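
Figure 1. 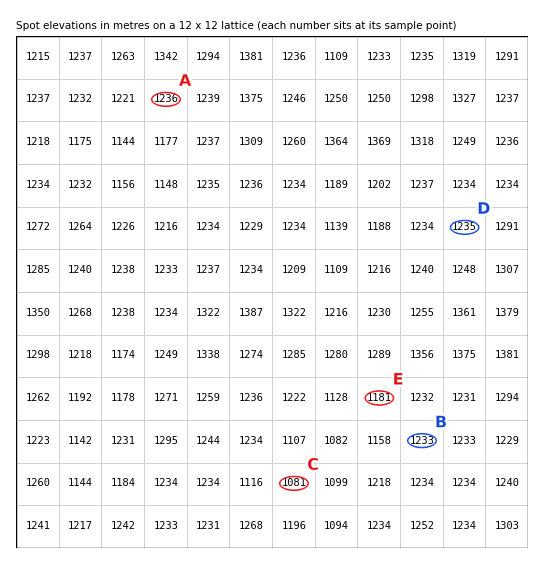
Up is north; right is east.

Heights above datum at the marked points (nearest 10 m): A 1240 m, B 1230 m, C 1080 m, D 1240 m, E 1180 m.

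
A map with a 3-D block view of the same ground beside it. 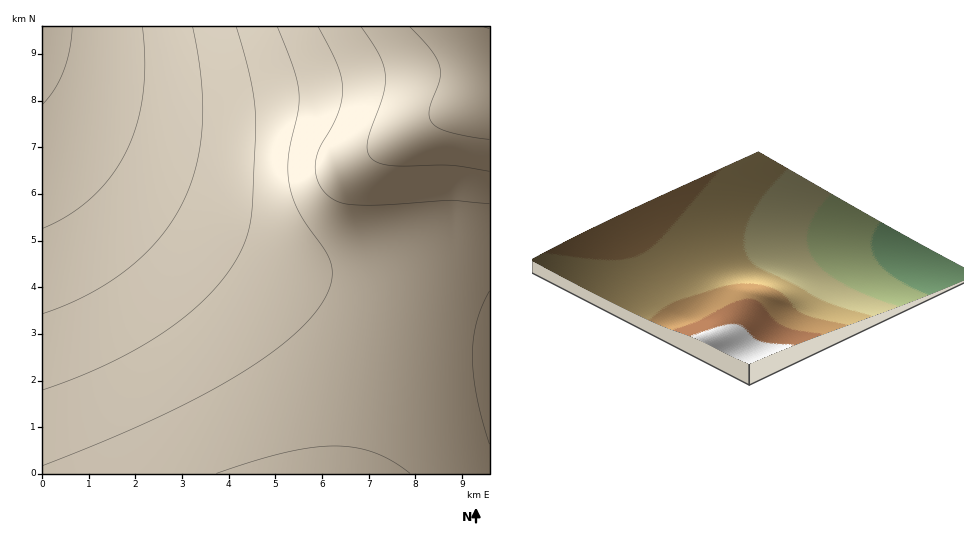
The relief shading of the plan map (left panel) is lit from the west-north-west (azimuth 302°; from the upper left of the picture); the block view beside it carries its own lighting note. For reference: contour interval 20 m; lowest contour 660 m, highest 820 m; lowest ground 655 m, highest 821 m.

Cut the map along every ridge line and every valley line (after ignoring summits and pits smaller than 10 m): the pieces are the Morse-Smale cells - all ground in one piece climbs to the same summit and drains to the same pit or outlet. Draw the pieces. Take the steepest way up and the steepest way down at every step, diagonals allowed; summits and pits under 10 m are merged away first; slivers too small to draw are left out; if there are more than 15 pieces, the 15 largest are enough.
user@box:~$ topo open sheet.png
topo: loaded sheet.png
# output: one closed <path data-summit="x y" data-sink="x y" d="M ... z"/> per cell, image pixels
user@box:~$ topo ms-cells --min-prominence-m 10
<path data-summit="324 473" data-sink="43 27" d="M43 112l0 362 447-1-1-146-189-51-53-21-53-28-77-49-42-33z"/><path data-summit="489 27" data-sink="43 27" d="M489 26l-446 0-1 86 33 33 42 33 77 49 53 28 53 21 189 51z"/>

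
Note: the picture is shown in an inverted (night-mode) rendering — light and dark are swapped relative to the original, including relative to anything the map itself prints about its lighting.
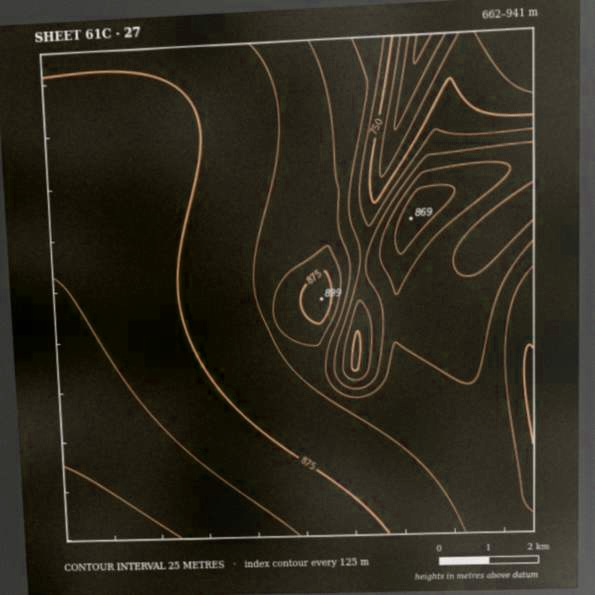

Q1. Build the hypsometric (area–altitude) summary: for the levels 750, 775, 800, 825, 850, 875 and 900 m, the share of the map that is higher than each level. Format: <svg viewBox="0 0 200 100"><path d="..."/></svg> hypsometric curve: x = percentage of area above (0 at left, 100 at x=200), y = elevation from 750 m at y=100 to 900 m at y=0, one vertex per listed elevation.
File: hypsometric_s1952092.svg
<svg viewBox="0 0 200 100"><path d="M189 100l-5-17-9-16-20-17-36-17-47-16-48-17"/></svg>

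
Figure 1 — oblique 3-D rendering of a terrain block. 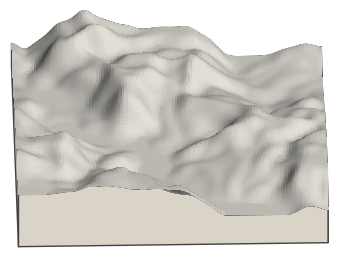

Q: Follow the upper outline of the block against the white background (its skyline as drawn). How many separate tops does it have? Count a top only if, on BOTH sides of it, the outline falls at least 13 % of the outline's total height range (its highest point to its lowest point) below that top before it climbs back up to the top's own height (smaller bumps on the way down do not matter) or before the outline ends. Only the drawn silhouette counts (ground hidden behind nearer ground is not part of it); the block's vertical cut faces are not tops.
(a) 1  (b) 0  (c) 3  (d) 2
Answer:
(a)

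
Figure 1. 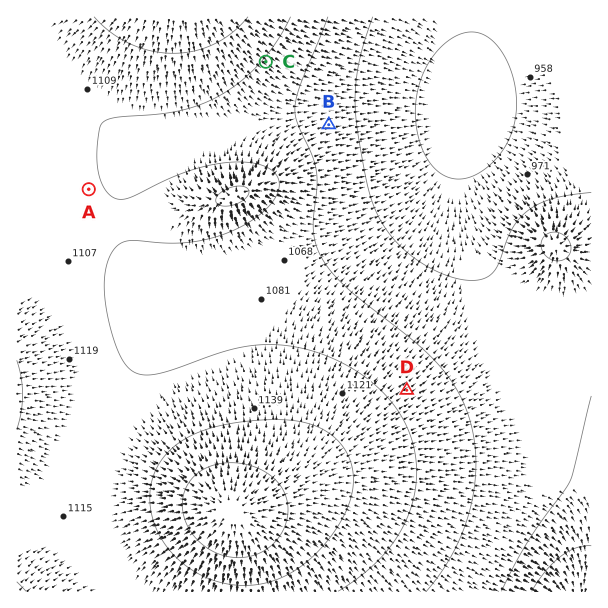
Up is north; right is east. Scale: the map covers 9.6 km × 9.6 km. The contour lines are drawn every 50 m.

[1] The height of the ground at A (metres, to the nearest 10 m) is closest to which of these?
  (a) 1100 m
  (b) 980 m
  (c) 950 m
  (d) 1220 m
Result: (a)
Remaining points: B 1030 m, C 1100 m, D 1080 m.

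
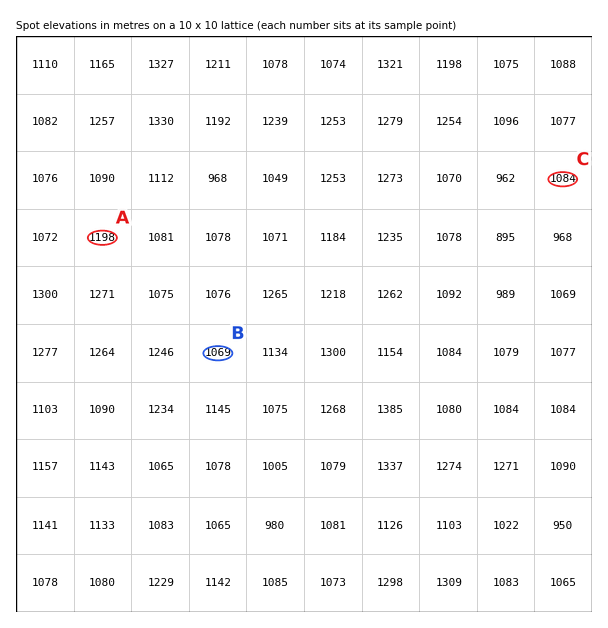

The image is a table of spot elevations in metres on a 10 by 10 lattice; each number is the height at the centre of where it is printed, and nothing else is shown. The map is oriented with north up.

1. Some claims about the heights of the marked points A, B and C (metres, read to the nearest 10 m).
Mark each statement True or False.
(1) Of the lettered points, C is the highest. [False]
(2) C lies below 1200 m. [True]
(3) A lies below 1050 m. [False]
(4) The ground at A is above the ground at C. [True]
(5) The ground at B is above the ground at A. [False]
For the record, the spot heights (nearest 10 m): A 1200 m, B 1070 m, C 1080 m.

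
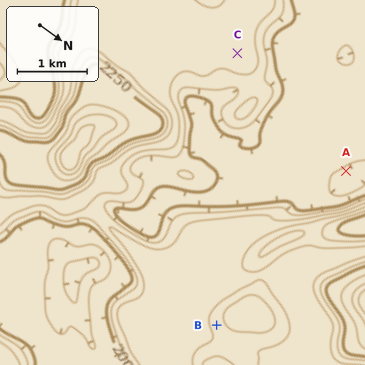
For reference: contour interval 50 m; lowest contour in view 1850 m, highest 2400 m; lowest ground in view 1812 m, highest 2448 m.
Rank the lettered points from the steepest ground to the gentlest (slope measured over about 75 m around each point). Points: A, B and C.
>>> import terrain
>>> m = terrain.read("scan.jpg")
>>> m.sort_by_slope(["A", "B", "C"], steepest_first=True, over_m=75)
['B', 'A', 'C']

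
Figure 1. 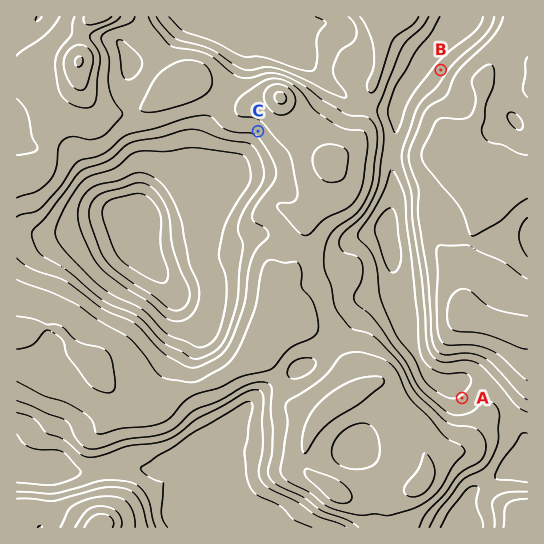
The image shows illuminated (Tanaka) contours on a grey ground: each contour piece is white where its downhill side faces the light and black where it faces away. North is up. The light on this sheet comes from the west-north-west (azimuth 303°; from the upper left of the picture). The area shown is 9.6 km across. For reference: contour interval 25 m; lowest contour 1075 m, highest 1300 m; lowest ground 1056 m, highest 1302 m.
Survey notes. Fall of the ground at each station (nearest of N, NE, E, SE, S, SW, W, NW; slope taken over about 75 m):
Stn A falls NW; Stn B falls NW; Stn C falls SW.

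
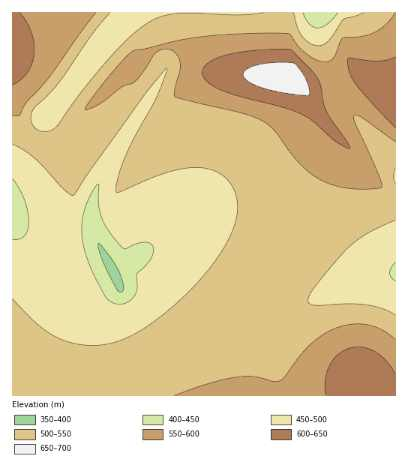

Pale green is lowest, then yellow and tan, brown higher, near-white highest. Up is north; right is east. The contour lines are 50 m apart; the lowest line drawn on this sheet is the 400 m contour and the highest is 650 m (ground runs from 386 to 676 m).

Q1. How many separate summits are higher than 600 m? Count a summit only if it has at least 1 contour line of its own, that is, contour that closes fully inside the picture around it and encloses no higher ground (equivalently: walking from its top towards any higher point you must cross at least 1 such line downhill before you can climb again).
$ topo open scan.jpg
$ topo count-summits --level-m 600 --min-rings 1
1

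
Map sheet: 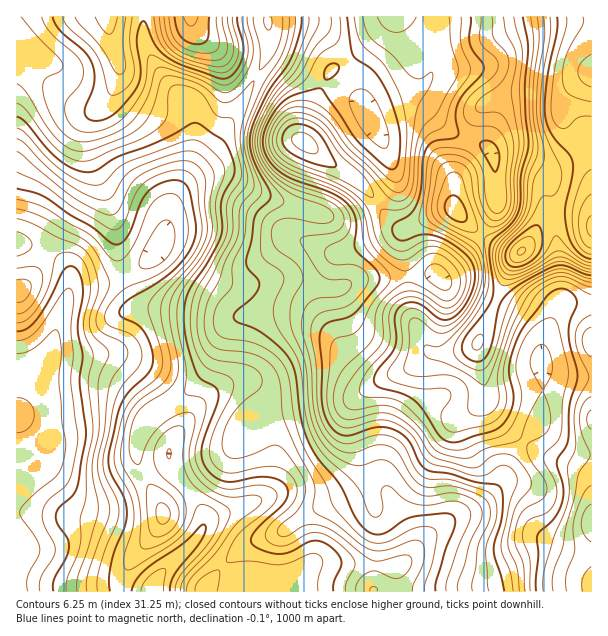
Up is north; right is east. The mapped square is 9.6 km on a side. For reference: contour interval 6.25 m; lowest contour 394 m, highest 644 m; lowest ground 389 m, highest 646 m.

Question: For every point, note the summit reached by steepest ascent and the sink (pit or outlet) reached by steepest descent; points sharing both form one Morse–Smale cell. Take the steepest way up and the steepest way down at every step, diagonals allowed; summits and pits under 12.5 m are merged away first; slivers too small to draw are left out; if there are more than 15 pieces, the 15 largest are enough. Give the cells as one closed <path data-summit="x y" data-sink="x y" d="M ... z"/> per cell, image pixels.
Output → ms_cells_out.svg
<path data-summit="591 72" data-sink="17 552" d="M591 16l-323 1 0 31 7 8 37 23 39 17 13 11 26 49 6 20-2 10-20 20-24 11-15 1-65-19-48-24-16 1-15 6-13 12-10 22-5 24-6 12-7 7-25 17-20 6-28 2-7 6-20 60-10 19-4 5-20 1 1 217 103 0 7-25 33-42 3-7 0-9 5-6 50-40 16-16 15-21 30-11 66-12 17-11-10 13-2 20 14 40 0 21-22 13-33 13-30 22-31 10-26 23-16 18-1 6 192 0-1-22 36-37 24-16 20-8 16-13 10-13 15-32 23-30 2-19 0-60-4-12-16-15-55-24-17-4-11-8 36-35 21-33 0-36-4-20 26 0 27 10 9 0 27-16 11-4z"/><path data-summit="108 17" data-sink="17 552" d="M143 16l-127 1 0 226 17 3 21 8 14 16 1 22 8-8 28-2 20-6 18-11 14-13 7-16 8-35 10-19 10-24 2-15-1-35-3-6-24-21-15-22-7-21z"/><path data-summit="591 522" data-sink="17 552" d="M572 302l-11 2-2 2-17 38 0 57-4 22-21 27-15 32-10 13-16 13-20 8-24 16-36 37 2 23 194-1 0-286z"/><path data-summit="591 72" data-sink="153 591" d="M359 396l-14 7-66 12-30 11-15 21-16 16-50 40-5 6 0 9-3 7-33 42-6 24 83 1 2-7 16-18 26-23 31-10 30-22 51-22 6-7 0-9-16-49 2-20z"/><path data-summit="305 143" data-sink="17 552" d="M269 49l-22 46-24 39-27 31-18 27 19-12 15-5 10 0 48 24 65 19 9 0 15-4 19-10 14-15 4-13-10-27-22-42-13-11-39-17-37-23z"/><path data-summit="521 251" data-sink="17 552" d="M509 157l-16 1 5 46-8 18-15 21-36 35 11 8 17 4 55 24 16 15 5 14 10-26 7-14-1-46-9-57 0-18-3-8-10-8-13-6z"/><path data-summit="191 17" data-sink="17 552" d="M267 16l-123 1 0 21 7 21 15 22 24 21 4 12-1 38-11 34 14-21 21-22 41-68 7-15 5-16z"/><path data-summit="591 227" data-sink="17 552" d="M591 145l-10 3-27 16-9 0-27-10-21 0-4 2 16 1 19 5 14 7 6 8 11 80 2 47 31-1z"/><path data-summit="20 291" data-sink="17 552" d="M23 244l-7 1 0 129 20 0 14-24 18-56 2-19-3-8-13-13-12-6z"/>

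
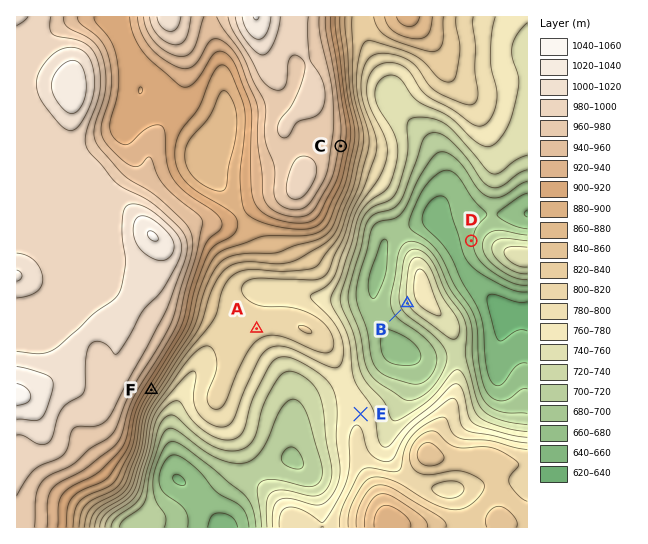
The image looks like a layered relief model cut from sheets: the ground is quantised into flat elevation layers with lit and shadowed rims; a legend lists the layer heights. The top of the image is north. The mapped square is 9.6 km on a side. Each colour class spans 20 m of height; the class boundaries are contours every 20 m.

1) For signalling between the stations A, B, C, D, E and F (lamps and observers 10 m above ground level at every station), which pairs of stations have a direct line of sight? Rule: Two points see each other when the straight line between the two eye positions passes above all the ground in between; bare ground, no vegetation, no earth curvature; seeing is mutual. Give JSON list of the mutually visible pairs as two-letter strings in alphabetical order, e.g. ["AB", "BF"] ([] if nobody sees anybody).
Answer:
["AE", "AF", "BC", "BE", "CD", "CE", "EF"]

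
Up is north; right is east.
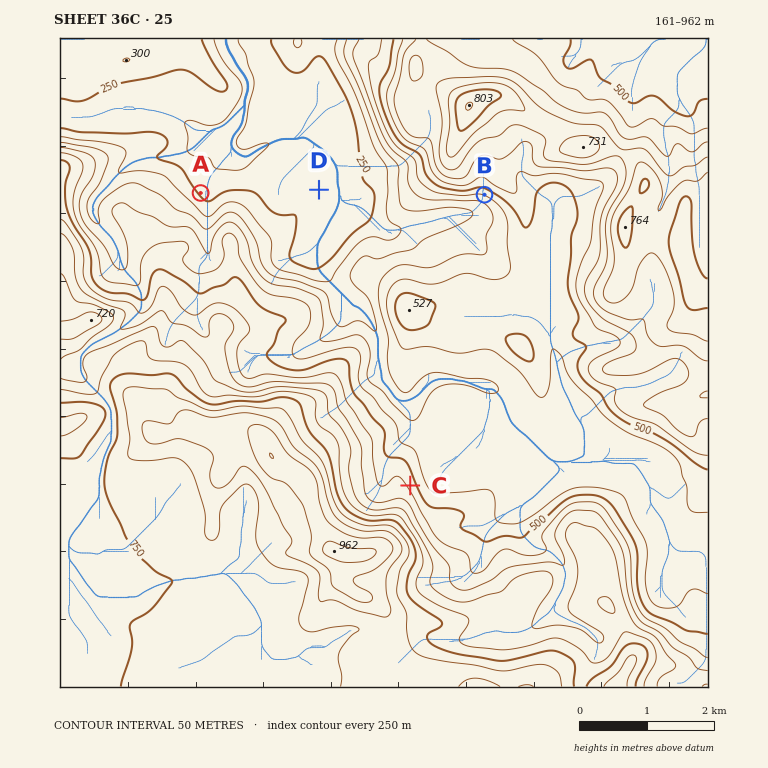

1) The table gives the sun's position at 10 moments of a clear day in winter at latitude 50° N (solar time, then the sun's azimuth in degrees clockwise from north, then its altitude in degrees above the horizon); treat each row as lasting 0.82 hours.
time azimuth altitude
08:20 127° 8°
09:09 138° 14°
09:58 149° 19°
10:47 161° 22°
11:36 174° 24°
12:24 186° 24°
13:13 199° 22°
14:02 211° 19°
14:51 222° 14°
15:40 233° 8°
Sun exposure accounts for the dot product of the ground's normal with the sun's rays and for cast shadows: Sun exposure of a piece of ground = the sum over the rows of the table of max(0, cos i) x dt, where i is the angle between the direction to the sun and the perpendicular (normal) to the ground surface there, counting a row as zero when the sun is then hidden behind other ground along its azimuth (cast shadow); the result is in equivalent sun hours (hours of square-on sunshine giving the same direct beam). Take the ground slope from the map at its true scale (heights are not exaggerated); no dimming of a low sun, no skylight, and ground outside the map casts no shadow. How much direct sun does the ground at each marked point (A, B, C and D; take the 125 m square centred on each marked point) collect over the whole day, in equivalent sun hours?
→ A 1.1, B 4.9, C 1.4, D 2.1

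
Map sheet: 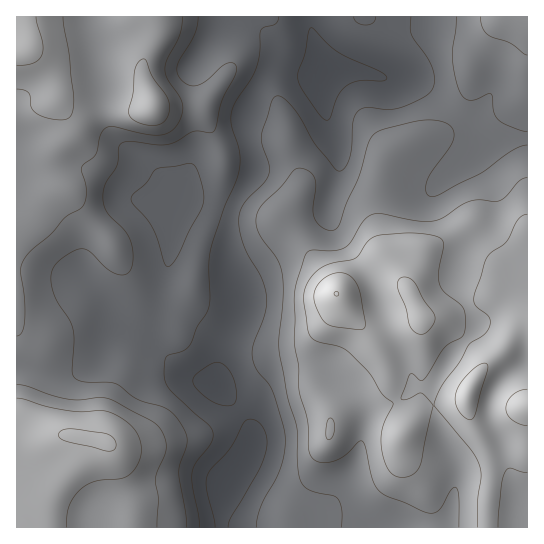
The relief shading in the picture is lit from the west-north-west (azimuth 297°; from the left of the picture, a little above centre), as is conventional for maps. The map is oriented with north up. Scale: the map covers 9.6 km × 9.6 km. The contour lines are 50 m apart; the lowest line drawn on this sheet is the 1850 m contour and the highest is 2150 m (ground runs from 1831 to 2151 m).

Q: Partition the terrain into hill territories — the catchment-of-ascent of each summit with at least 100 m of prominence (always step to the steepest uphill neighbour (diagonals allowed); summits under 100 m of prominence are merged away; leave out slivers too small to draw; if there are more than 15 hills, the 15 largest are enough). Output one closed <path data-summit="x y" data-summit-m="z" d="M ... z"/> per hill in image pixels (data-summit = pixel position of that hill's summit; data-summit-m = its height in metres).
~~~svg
<path data-summit="337 294" data-summit-m="2151" d="M527 16l-216 0 0 13 10 34 0 10-2 2-10 0-20-6-12 0-13 12-5 8-12 26 0 19 6 25 0 14-20 34-5 31 0 25 9 32 0 18-13 30-8 34 0 6 31 38 5 12 0 12-7 14-20 27-4 27 1 15 306-1z"/><path data-summit="17 50" data-summit-m="2117" d="M310 16l-294 1 0 352 2 2 11 0 20 5 17 0 11-3 17-9 7-7 14-26 3 0 35 12 34 32 11 5 18 3 4-28 17-42 0-18-9-32 0-25 5-31 20-34 0-14-6-25 0-19 12-26 15-18 15-2 20 6 10 0 2-2 0-10-10-34z"/><path data-summit="106 442" data-summit-m="2104" d="M118 331l-3 0-14 26-7 7-17 9-11 3-17 0-20-5-13-1 0 157 205 1 4-42 20-27 7-14 0-12-5-12-30-37-19-4-11-5-34-32z"/>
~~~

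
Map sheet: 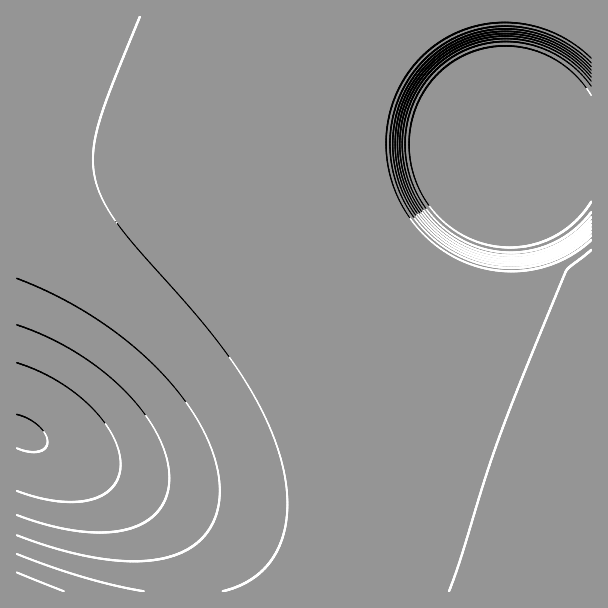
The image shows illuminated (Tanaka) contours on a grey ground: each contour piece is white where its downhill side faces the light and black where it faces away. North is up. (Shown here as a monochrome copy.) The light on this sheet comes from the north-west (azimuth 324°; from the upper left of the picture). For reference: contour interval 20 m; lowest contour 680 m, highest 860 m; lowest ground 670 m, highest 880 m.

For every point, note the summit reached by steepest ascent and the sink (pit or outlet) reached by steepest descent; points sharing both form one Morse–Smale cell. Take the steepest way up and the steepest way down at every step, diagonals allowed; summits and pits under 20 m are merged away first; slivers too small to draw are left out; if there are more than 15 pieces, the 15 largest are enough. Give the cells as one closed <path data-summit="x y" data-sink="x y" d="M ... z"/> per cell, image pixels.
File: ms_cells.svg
<path data-summit="591 591" data-sink="21 434" d="M468 16l-452 1 0 414 73 37 40 26 25 25 10 15 12 29 4 29 412-1 0-261-128-53-30-18-22-20-16-23-10-18-7-24-3-21 2-30 6-24 10-22 14-20 15-15 20-14z"/><path data-summit="591 591" data-sink="425 110" d="M591 16l-121 0-27 12-20 14-25 27-14 30-8 38 2 30 8 31 18 32 21 22 39 25 127 53z"/><path data-summit="17 591" data-sink="21 434" d="M18 432l-2 0 1 160 163-1-4-28-12-29-10-15-25-25-40-26z"/>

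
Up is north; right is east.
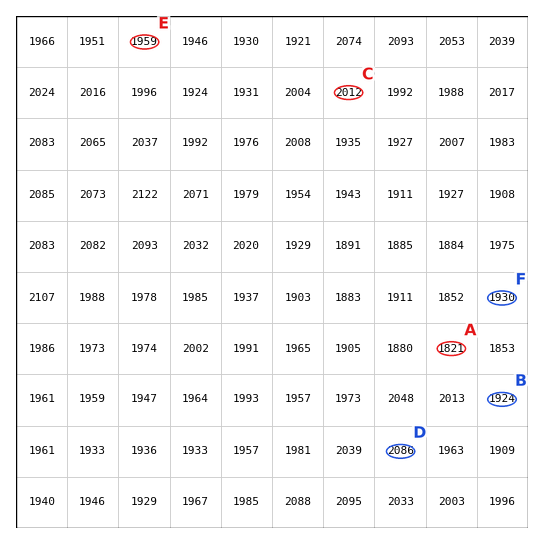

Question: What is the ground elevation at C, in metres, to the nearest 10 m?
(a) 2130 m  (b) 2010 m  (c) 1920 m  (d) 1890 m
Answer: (b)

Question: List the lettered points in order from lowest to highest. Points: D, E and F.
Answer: F E D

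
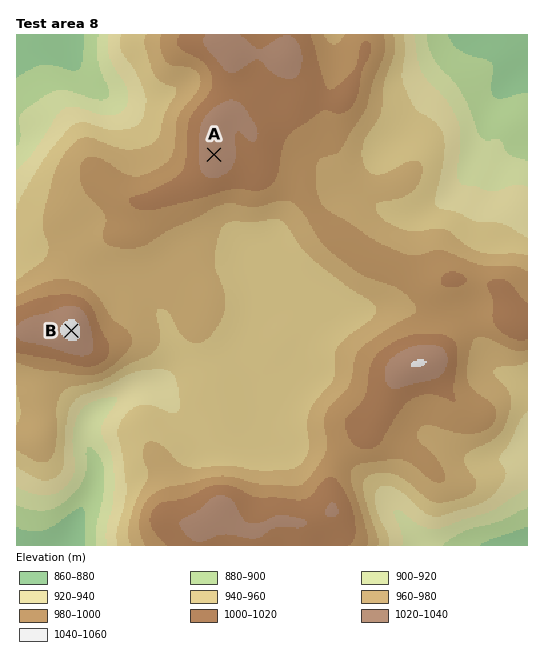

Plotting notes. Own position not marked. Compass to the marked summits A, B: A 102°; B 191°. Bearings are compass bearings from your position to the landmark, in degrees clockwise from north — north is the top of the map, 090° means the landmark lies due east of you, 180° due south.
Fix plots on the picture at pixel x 110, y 133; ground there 945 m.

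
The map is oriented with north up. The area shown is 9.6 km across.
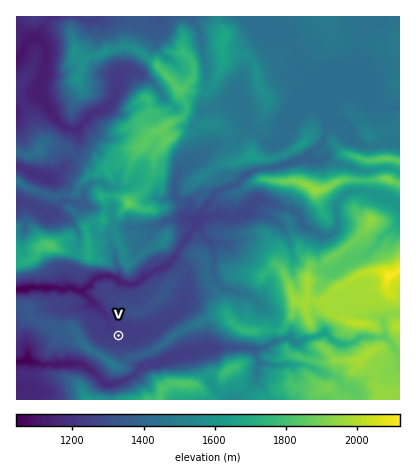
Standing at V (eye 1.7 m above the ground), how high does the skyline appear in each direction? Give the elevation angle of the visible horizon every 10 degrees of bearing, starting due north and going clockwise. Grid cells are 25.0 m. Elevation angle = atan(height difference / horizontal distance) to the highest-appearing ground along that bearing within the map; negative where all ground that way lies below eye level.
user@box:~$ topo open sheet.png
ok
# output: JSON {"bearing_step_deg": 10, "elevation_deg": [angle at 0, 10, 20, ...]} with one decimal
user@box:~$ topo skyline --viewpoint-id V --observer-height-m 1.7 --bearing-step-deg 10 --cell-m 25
{"bearing_step_deg": 10, "elevation_deg": [8.2, 9.4, 6.0, 6.9, 6.7, 6.6, 5.2, 8.2, 9.6, 8.0, 8.8, 10.9, 12.9, 17.9, 19.2, 16.6, 16.5, 15.1, 16.0, 18.1, 18.7, 18.3, 17.4, 15.7, 14.7, 14.2, 11.8, 9.8, 8.2, 3.5, 1.6, 9.5, 11.1, 9.5, 12.3, 10.0]}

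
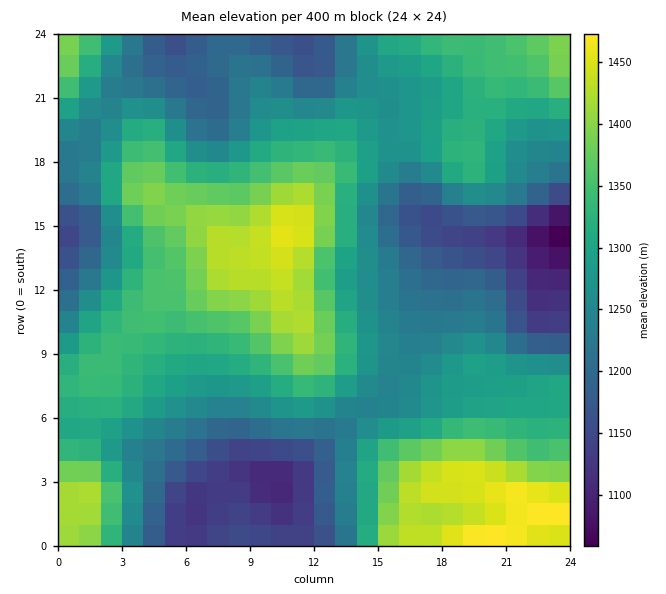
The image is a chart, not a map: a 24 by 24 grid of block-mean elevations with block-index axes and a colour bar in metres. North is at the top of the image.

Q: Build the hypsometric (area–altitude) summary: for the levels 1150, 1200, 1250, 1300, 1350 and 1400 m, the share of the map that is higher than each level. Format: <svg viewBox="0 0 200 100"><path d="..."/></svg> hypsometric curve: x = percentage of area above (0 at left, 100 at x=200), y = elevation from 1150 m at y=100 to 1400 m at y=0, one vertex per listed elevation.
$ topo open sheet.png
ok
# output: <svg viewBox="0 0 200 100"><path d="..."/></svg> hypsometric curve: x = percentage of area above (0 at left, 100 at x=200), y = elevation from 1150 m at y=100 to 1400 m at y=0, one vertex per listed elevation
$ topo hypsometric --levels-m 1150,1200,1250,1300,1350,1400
<svg viewBox="0 0 200 100"><path d="M183 100l-22-20-33-20-39-20-41-20-23-20"/></svg>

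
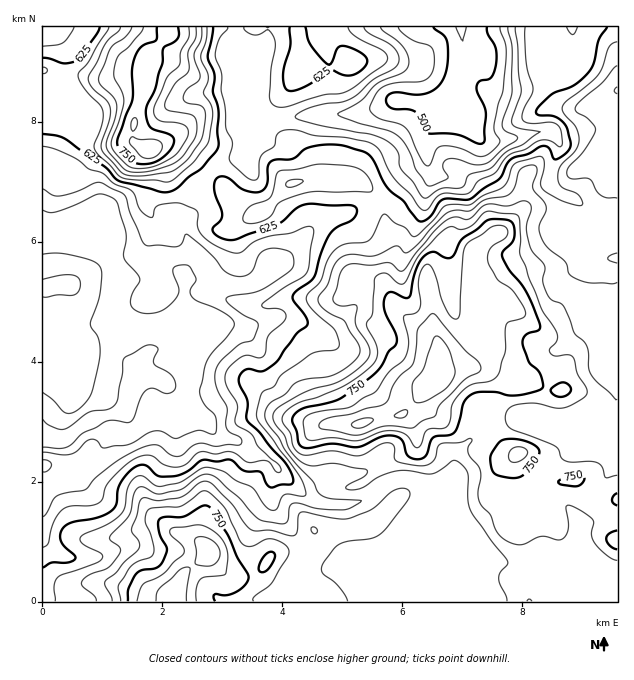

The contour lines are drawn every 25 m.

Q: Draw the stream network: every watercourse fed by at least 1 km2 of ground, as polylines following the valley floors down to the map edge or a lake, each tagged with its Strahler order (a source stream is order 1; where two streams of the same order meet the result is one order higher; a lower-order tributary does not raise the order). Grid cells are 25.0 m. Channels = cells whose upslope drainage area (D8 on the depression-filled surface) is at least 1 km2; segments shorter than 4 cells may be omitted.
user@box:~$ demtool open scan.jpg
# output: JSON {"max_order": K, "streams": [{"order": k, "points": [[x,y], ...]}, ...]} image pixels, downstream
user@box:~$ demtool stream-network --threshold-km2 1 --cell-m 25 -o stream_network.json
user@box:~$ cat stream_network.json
{"max_order": 3, "streams": [{"order": 1, "points": [[311, 577], [313, 577], [319, 573], [322, 573], [328, 570], [355, 570], [371, 582], [377, 579], [383, 579], [385, 577], [389, 577], [391, 576], [397, 574], [406, 565], [406, 529], [422, 513]]}, {"order": 1, "points": [[113, 552], [110, 552], [106, 555], [101, 555], [100, 556], [64, 556], [58, 552], [56, 552], [43, 538], [43, 495]]}, {"order": 1, "points": [[422, 534], [422, 513]]}, {"order": 2, "points": [[422, 513], [422, 492]]}, {"order": 1, "points": [[568, 508], [575, 516], [577, 522], [578, 523], [578, 546], [580, 549], [577, 552], [574, 564], [569, 568], [563, 568], [562, 567], [523, 567], [521, 565], [511, 565], [509, 564], [503, 564], [502, 562], [497, 562], [496, 561], [491, 561], [488, 559], [488, 558], [422, 492]]}, {"order": 2, "points": [[422, 492], [422, 489], [419, 483], [416, 480]]}, {"order": 2, "points": [[296, 486], [274, 465]]}, {"order": 1, "points": [[271, 483], [277, 474], [277, 471], [274, 465]]}, {"order": 2, "points": [[416, 480], [413, 478], [397, 478], [395, 480], [392, 480], [386, 484], [385, 484], [374, 495], [373, 495], [370, 498], [364, 501], [359, 501], [358, 502], [353, 502], [352, 504], [343, 504], [341, 505], [337, 505], [335, 504], [322, 504], [320, 502], [317, 502], [307, 496], [296, 486]]}, {"order": 1, "points": [[338, 477], [335, 477], [325, 483], [316, 484], [314, 486], [296, 486]]}, {"order": 1, "points": [[76, 469], [86, 459], [92, 456], [104, 444], [104, 433], [94, 423], [83, 423]]}, {"order": 2, "points": [[274, 465], [266, 457], [263, 456], [254, 456], [251, 454], [238, 441], [235, 441], [233, 439], [227, 439], [226, 438], [221, 438], [211, 427], [209, 423], [203, 417], [202, 417], [196, 411], [194, 411], [166, 382], [164, 382]]}, {"order": 1, "points": [[470, 439], [455, 454], [455, 475], [449, 483], [430, 483], [428, 481], [416, 480]]}, {"order": 1, "points": [[548, 427], [551, 429], [590, 429], [616, 402]]}, {"order": 3, "points": [[83, 423], [68, 438], [65, 439], [43, 439], [43, 438]]}, {"order": 1, "points": [[173, 409], [173, 405], [172, 403], [172, 394], [169, 388], [164, 384], [164, 382]]}, {"order": 1, "points": [[616, 408], [616, 402]]}, {"order": 2, "points": [[616, 402], [616, 375], [611, 369], [611, 355], [616, 351], [616, 327]]}, {"order": 3, "points": [[133, 393], [113, 412], [112, 412], [109, 415], [104, 415], [103, 417], [98, 417], [97, 418], [88, 418], [83, 423]]}, {"order": 3, "points": [[140, 385], [133, 393]]}, {"order": 2, "points": [[164, 382], [161, 382], [160, 381], [145, 381], [140, 385]]}, {"order": 1, "points": [[557, 349], [559, 349], [581, 327], [598, 327], [604, 333], [607, 334], [608, 334], [616, 327]]}, {"order": 1, "points": [[331, 339], [319, 331]]}, {"order": 3, "points": [[182, 336], [178, 342], [178, 345], [172, 345], [167, 348], [158, 348], [157, 349], [154, 349], [151, 351], [140, 361], [140, 385]]}, {"order": 2, "points": [[319, 331], [313, 328], [310, 325], [301, 321], [298, 321], [296, 319], [271, 319], [269, 321], [260, 322], [254, 325], [194, 325], [193, 327]]}, {"order": 1, "points": [[329, 331], [319, 331]]}, {"order": 2, "points": [[193, 327], [191, 327], [182, 336]]}, {"order": 1, "points": [[238, 327], [193, 327]]}, {"order": 2, "points": [[616, 327], [616, 280], [610, 273], [595, 273], [593, 271], [590, 271], [584, 265], [583, 262], [583, 256], [581, 255], [581, 244], [586, 238], [586, 235]]}, {"order": 1, "points": [[112, 313], [118, 325], [118, 331], [119, 333], [119, 343], [121, 345], [121, 348], [124, 354], [133, 363], [133, 393]]}, {"order": 2, "points": [[185, 288], [184, 291], [184, 333], [182, 336]]}, {"order": 1, "points": [[448, 277], [448, 244], [449, 243], [451, 237], [461, 226], [463, 223], [463, 189], [452, 178], [448, 178], [446, 177], [437, 177], [430, 169]]}, {"order": 1, "points": [[557, 238], [563, 241], [578, 241], [586, 235]]}, {"order": 2, "points": [[586, 235], [596, 225], [593, 214], [578, 201], [569, 196], [562, 195], [550, 184], [551, 181], [551, 168], [553, 166], [554, 159], [559, 151], [559, 142], [557, 139], [550, 132], [536, 132], [535, 133], [530, 133], [524, 136], [520, 136], [518, 138], [511, 138], [509, 139], [482, 139], [475, 132], [472, 120], [469, 114], [463, 108], [458, 99]]}, {"order": 2, "points": [[55, 229], [49, 235], [43, 235], [43, 237]]}, {"order": 1, "points": [[89, 228], [88, 229], [55, 229]]}, {"order": 1, "points": [[184, 228], [185, 234], [188, 238], [188, 241], [191, 246], [191, 250], [193, 252], [193, 261], [185, 268], [185, 288]]}, {"order": 1, "points": [[65, 219], [55, 229]]}, {"order": 1, "points": [[421, 219], [422, 216], [422, 210], [424, 208], [424, 196], [425, 195], [425, 190], [431, 180], [431, 172], [430, 169]]}, {"order": 1, "points": [[337, 216], [329, 217], [320, 222], [257, 283], [248, 285], [247, 286], [227, 286], [226, 285], [218, 285], [217, 283], [211, 283], [209, 282], [191, 280], [185, 288]]}, {"order": 2, "points": [[430, 169], [428, 166], [428, 160], [427, 159], [427, 153], [425, 151], [425, 136], [431, 130], [431, 129], [458, 102], [458, 99]]}, {"order": 1, "points": [[247, 154], [247, 150], [248, 148], [251, 136], [253, 136], [271, 118]]}, {"order": 1, "points": [[259, 118], [268, 118]]}, {"order": 2, "points": [[271, 118], [293, 118], [295, 117], [305, 117], [307, 115], [323, 115], [325, 114], [355, 114], [356, 112], [362, 112], [364, 111], [371, 111], [373, 109], [376, 109], [389, 102], [421, 102], [422, 103], [439, 103], [442, 102], [448, 96], [449, 96], [457, 88]]}, {"order": 1, "points": [[58, 117], [43, 117]]}, {"order": 3, "points": [[458, 99], [458, 96], [457, 94], [457, 88]]}, {"order": 3, "points": [[457, 88], [457, 85], [458, 84], [458, 78], [461, 72], [461, 67], [463, 66], [463, 60], [464, 57]]}, {"order": 1, "points": [[253, 75], [253, 102], [254, 105], [268, 118]]}, {"order": 3, "points": [[464, 57], [463, 54], [463, 34], [461, 33], [461, 27]]}, {"order": 1, "points": [[574, 48], [574, 31], [572, 30], [572, 27]]}, {"order": 1, "points": [[56, 28], [53, 28], [52, 27], [43, 27]]}, {"order": 1, "points": [[431, 27], [461, 27]]}]}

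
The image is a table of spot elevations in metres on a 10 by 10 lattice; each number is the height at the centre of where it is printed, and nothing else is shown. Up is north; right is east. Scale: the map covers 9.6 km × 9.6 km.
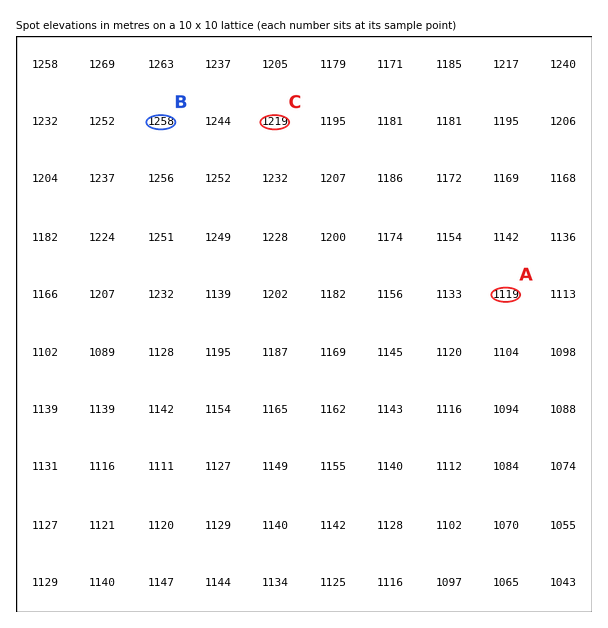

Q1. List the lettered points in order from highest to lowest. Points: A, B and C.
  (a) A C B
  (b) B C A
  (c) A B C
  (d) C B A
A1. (b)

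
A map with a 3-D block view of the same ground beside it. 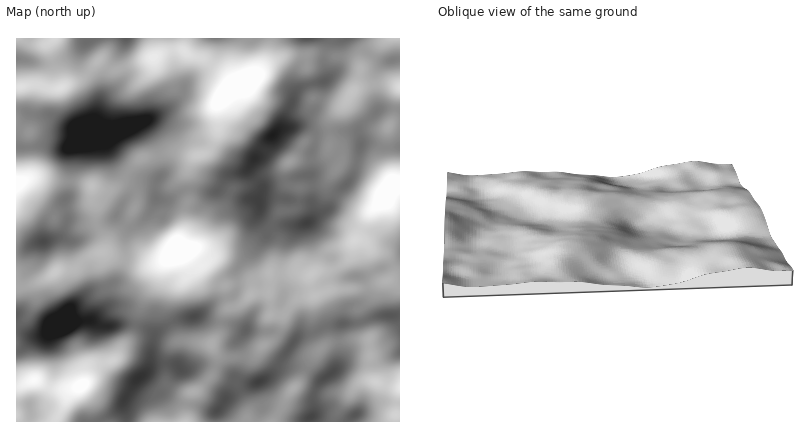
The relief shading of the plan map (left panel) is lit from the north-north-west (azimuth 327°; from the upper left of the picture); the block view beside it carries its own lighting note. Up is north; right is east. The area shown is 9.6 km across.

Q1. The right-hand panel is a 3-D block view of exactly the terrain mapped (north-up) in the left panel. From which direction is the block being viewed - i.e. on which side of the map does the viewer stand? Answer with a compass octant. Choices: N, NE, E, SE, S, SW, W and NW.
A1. N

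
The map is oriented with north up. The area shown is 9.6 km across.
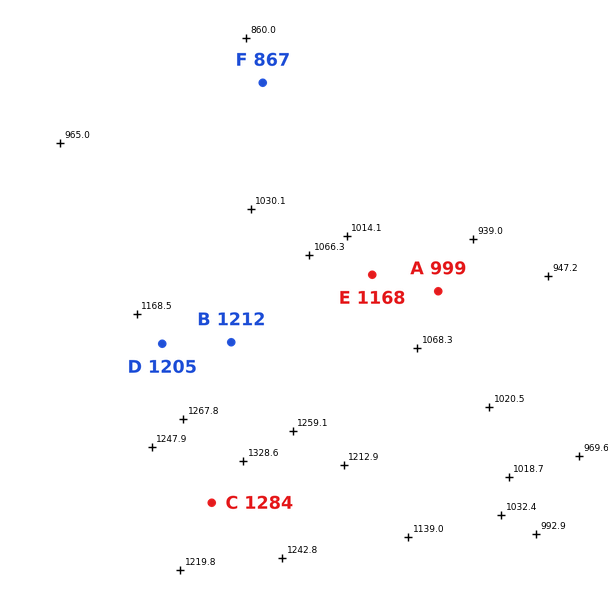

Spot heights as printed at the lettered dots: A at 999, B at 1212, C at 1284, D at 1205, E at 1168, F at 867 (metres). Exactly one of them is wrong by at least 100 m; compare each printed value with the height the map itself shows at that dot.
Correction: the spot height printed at E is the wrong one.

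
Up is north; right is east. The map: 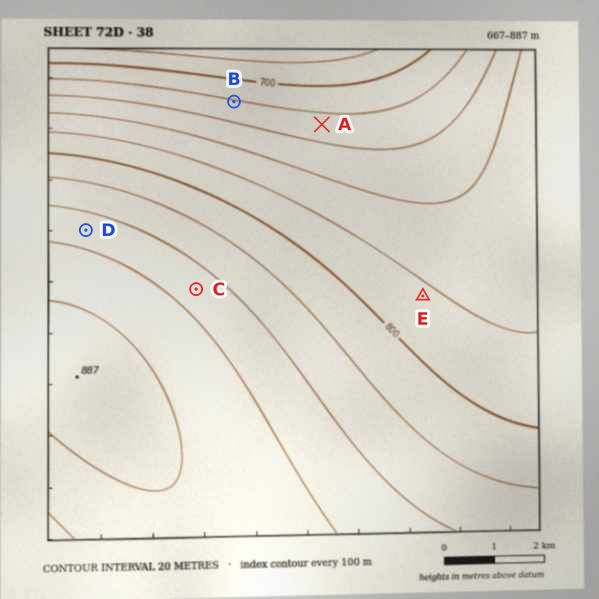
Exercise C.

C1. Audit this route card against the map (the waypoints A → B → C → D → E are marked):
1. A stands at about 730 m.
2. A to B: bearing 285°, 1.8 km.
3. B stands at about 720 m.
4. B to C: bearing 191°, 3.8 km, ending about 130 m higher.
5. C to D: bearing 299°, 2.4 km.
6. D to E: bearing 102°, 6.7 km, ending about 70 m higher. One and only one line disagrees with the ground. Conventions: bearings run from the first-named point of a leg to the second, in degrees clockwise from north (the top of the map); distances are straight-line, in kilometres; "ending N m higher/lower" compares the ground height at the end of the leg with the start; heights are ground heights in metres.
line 6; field sense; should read lower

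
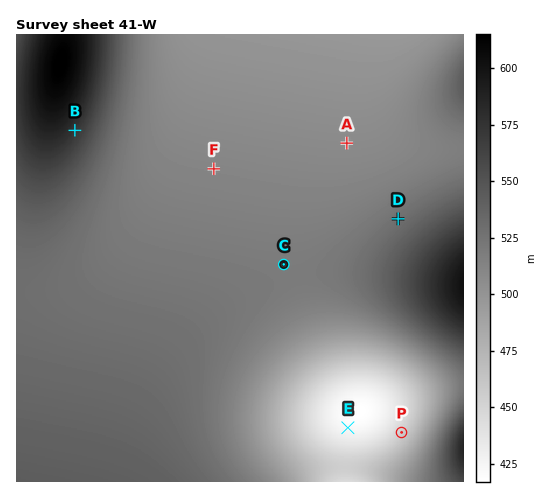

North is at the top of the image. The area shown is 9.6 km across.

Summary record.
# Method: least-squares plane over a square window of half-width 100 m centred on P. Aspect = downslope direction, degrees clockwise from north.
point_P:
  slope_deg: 4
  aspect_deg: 306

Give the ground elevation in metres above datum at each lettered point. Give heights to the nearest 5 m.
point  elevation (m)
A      510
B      575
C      520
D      530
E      425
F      510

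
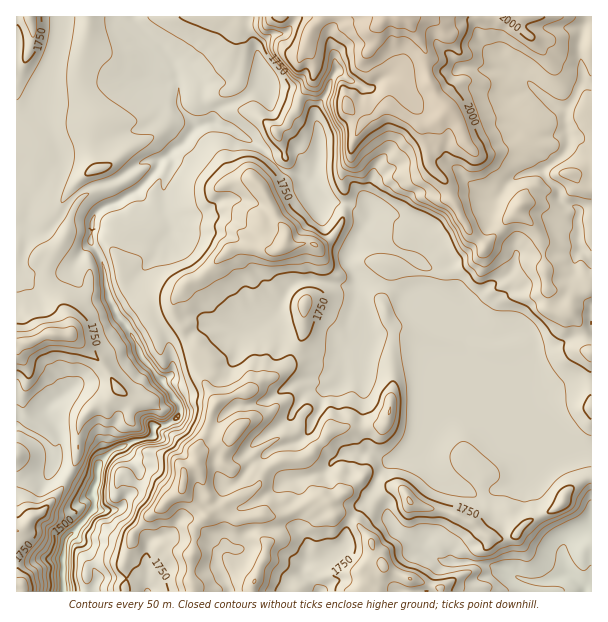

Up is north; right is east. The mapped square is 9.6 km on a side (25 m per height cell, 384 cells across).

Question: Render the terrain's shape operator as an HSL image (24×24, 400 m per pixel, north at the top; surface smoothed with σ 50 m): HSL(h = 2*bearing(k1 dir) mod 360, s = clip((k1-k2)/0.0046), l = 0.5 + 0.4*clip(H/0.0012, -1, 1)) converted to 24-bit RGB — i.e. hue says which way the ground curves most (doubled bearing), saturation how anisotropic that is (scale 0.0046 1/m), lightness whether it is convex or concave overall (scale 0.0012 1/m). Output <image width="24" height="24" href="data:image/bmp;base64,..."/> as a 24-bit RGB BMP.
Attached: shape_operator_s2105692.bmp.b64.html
<image width="24" height="24" href="data:image/bmp;base64,Qk32BgAAAAAAADYAAAAoAAAAGAAAABgAAAABABgAAAAAAMAGAAATCwAAEwsAAAAAAAAAAAAA8OXbHhRe361dKTBr1tSUVE56T2h9ytWYXUKBk86Kq15PWJGLd0+bWIy8vZ2TS1C4mObvbJ7c1pHdaLq+jEOLkoFYaZV8j158zdIpCB1KTM3kfkKw3ryxUmmEVnOS2M+oVGJ9SF9f3K2ZUGqAV3lWOltKvolrkNilRTMocUtAVUAe1Gw+OmVDX7FsX2J5h4Gg47rAqDRjADMosK/Z1p/htjdKMVc7xpJqTGZ3VJhvlbpXjkp9mWqFO4OAqOasWiVAd1U7X1hCXJpipNTDq4TOx36hMUwtTHJKemHH+NPsGKbIHQAzFWAW6rDa04G/Vbhxc3a5YJawh4i/iXS1hYmsyqmDdYVARSRV2PPsjrDicbXPgVNhb418lmim9NfuMXiKcX9RoFs/0peKAxMw5Oe4Km5u4ZSVocRqODVgZapclJpaWWVBZIxRtXaYglXCXKbJxaRbZklLeW5oh4x7cH9xbnZwVqNa1mjSlL++R01n9uDPAS8y33lLbWrSl9vl2qGnake1RI58pkuzoZLNuneqRnpLnIRMU2A3eGxifHaBiI+Ogo6KgnaBfn5/c35yd31njk0/U0x+48KThTqcP6sHADMIHrUT4J2cn2G1y3F8NoZQXJJBwE6Op4a2bFWmts6RUW54d39+hot+fnR3f319gH9/f3p9i2dlZaJyUlx1qH3EwJLPeLhj1ynxAEFIu8JGntNaxsM1vGTNRYOYSKertZuMR0R89OLXNTtifn9/gIB8f35+f39/f35/enJ/rIa1uqJWVXNuQVpHm3NVmMm8g9GMMgEyd8t8Urhk3bLcgUrCUIRAbnJVbnhYT09r296MV0Vyf3+AgICAf39/f35/fXx+fHR9eZBfi8BoVT5PbnBRhs2cfbNvMwAlJ8fIq8aYbZuJWIpXlmputn+mcYKEcnV8aW96qq+EbmN4fn99f359gH18gH99eXZ+i2iArnd30ajkwK/ozuzqXoSRmyWYWtNQXkadgbKAeGBmaXpngHdumGBgapJqbnJ6cnR7mZh0d3KCfoOHfHyDgHyDfISAcFlzmZdaVrpXUWlIe3hGvZR4i7ZsPQc9hLiapr18fnBgdIJsdnxzbXpwsWadjap4aH1/bWR5i7OFfHCAfnl5f3x9f2xsc2FWfEBwnMiqYKWxeXBybpNshmViYwp2ndOZZnCJxZu+pYOWbHppb4FveIdzPI5mxGVgi1lWYmuBl39mdHVtf310c1png5JRd3qmY3qre7J3q3aIf3SFjpB0ZpGFYQ2Yus6maIN+UIRpwG+6ypexeVZRjmNIXHJEi6pTPpuygGyTjZige3eRgniLcD542NieP3Rzdq+Uo6Z5YpaZa4uFp32Sb7hlVRyujJF7hHx3aXJxSF1VvIpopnzBiovCsMPo1uL1eTGLYn5zg3Nwg3uBclx2rztWvu3HSD5vg6BlcJlvgkmDdneEZoZ1x6SJHXFzqIyoiYKJdm1+al90YJJwp3+PiLqAbr1zNRst1pmTU112f3Zxa0lBMxofz/bORjxhx32ya753bWCMV06PeXqCf3eFrnhjs0GnMoQmnoBZbGl7g2Scib9wdm1EtuarX0NgYkZoyadBTi43jUZUWly5icjSgcx+aFJnUpmD0qLCcjFrsq9hgoJ9cn19oW2u04TFPrufNJt/dmuTY4iHgqasxNzltEqMjDdAPD9n5HWIPbmSXaSllV2krNyoaSU8b65bSn1heohDNVLNhYO7gYSEfHeCboJzdoBitIKlsHOwPXVYaYeFdqB1cm0zeBorfbxeN0ho0Wx3xZ6EM1RXaJBQqoBkjsTIpL7QbV6RjoabU4+Jhnlbf4V/enV+goSFjYSEeY6FdI2Pp4ymRnpOdlNCclSUh9bd3Z2qFQ4oe8tX2qezY1Gri8W6oHqels6YZ1Btcmt+jn+CcGSLlJB4eIZzd3d9g4d9fot9gH93fXV1fl+Bl36bfYumZKBxOD1X1Hx3BDhb2fLZWUqZsYiXeWl5frmGpn92cFZqbHR5hXNsiGdZY5WIdZphbHN7kY2BgH53foB2eX96cWl6gHZxh4dxkZ11QyJAqpEv3PPHACgzwqg3VIpdcGaCpcVedlwxmVeafmF2cFRhmrCJTmJ8zYBvRGBtl356f4yDfH6GfnV8dWJpfH9zhoh6mXdgQB+W2d/y0cqfERZF0ryWUHldhIZQx1NTVsdyaUx8ZUpWfLNrkLGRUEmQy+F8OkBmlnNqgpJ3e3F9jGSLiYGWgYyTfIqMXT6J5NlnGnA32YyFT16TfayWv3qwjsqlWH2ssnKLY0qOcouvgNWRjcBMQoGP"/>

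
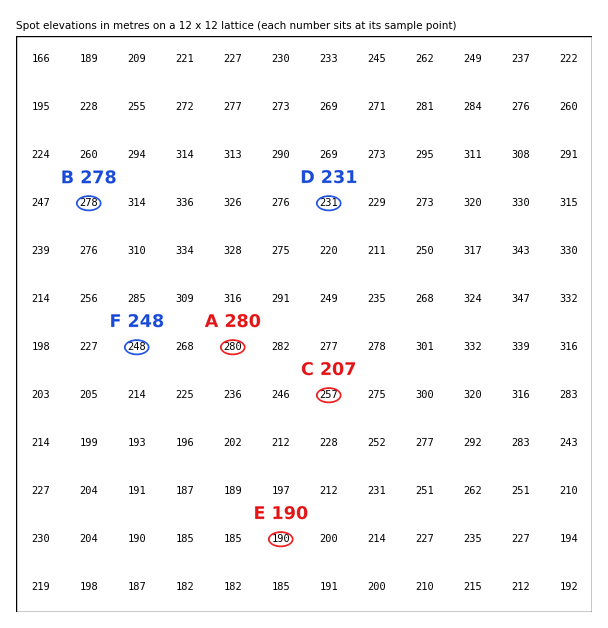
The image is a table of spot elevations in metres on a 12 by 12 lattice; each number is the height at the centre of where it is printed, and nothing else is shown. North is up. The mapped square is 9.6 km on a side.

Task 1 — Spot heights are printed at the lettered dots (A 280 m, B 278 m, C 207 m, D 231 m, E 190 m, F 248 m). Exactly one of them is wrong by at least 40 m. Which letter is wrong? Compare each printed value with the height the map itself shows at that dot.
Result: C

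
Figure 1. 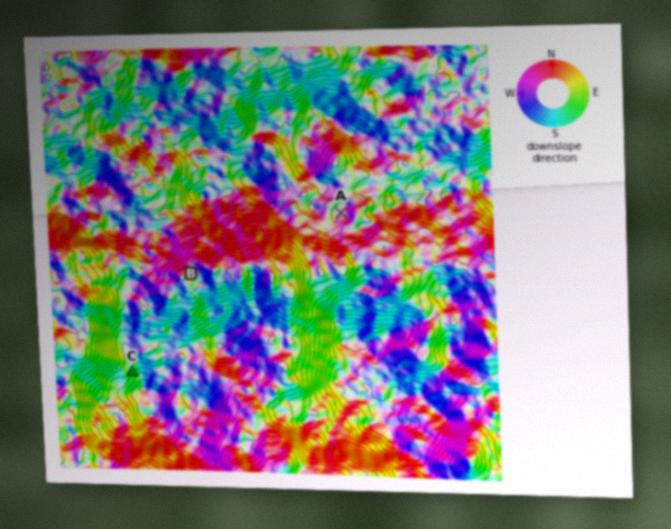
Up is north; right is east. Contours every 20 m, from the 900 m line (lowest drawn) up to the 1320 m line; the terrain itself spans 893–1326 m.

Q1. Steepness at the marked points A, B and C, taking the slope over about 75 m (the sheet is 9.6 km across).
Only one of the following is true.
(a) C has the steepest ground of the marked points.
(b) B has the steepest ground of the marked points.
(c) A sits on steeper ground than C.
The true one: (a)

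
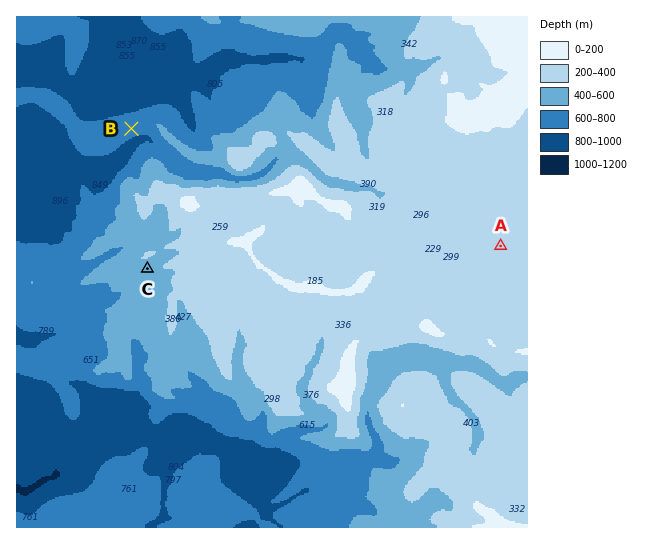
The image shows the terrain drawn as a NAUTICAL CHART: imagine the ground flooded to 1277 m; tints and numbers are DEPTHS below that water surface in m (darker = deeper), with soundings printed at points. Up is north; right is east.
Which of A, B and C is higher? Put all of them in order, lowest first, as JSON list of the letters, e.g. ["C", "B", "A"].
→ ["B", "C", "A"]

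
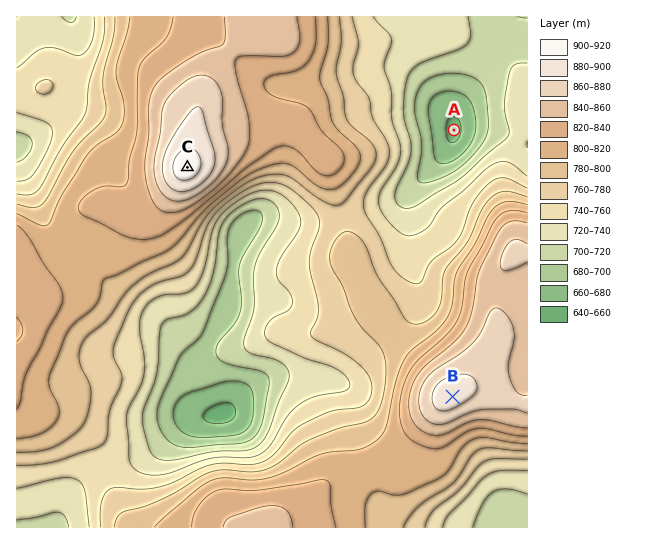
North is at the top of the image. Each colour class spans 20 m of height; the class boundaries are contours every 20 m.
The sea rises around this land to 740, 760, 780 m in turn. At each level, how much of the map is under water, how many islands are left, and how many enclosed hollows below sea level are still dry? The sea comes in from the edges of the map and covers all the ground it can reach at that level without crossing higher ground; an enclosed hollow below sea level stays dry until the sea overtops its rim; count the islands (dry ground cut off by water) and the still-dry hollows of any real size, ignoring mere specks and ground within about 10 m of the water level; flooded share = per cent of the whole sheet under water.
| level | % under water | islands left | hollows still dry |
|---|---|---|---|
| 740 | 14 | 0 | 1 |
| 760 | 40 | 0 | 0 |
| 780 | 52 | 0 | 0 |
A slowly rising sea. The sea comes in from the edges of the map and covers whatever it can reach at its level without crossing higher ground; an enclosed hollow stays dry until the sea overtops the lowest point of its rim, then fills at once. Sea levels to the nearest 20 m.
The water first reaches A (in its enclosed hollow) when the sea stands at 720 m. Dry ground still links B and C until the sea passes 780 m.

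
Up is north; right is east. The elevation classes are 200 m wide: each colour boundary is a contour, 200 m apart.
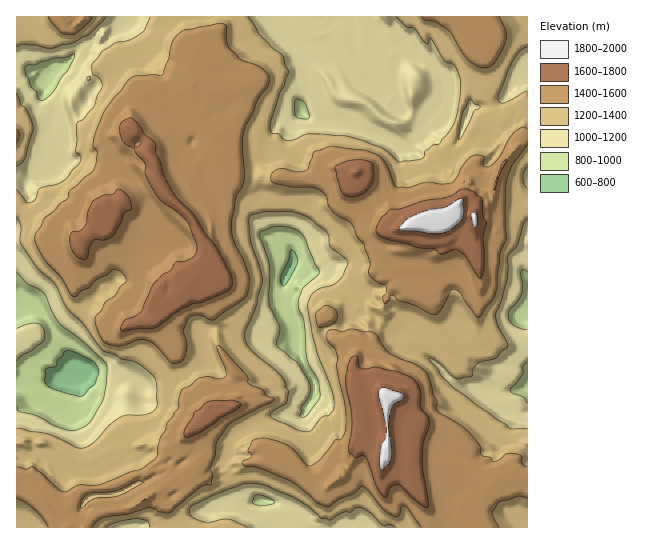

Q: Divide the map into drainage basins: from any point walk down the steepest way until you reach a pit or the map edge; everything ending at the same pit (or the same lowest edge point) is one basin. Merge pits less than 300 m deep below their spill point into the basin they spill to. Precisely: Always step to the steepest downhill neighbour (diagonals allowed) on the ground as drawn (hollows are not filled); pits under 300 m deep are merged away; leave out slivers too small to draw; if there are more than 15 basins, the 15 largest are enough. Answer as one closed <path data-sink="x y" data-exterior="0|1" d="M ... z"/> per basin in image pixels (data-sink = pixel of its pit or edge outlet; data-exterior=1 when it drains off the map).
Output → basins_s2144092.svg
<path data-sink="74 377" data-exterior="0" d="M223 85l-10 4-20-4-10 4-9 11-5 3-10 0-5-11-4 0-9 6-1 8-9 12-2 12 4 16 14 8-26 15 2 10-3 7 0 16-21 15 2 8-22 19-9-12-13-3-41-19 1 318 66 0 12-13 6-3 28-4 22-12 12 8 8 0 17-15-4-14 17-17 0-5-10-19 0-4 26-18 14-6-2-21 6-12-18-28 0-22-12-28 0-8 11-8 1-8-16-32 0-2 8-7 2-7 11-4 3-5-1-21-8-23-1-12-6-7 0-5 5-10 19-14 8-11 3-8-1-8-6-8z"/><path data-sink="302 111" data-exterior="0" d="M527 16l-308 0 0 14-8 5 0 11-15 15 4 5-7 9-1 10 15 4 6 0 6-4 18 2 6 8 1 8-3 8-14 17-9 4-5 5-4 9 0 5 6 7 4 20 19-2 20 3 5-3 22 0 8 3 16 0 12-2 18-6 16 1 4 7 17 14 3 8 14 16 13 10 7-3 26-3 8-4 20-24 6-28 26-20 7 2 5 5 5-3 5-11 7-3z"/><path data-sink="287 274" data-exterior="0" d="M345 171l-36 8-16 0-8-3-22 0-12 3-22-3-9 3 5 20 0 15-3 5-9 2-4 9-8 7 16 34-1 8-11 8 0 8 12 28 0 22 18 29-6 11 2 21-14 6-26 18 0 4 10 19 0 5-5 7 0 8 5 4 24-5 12-9 33-2 7-8 5 0 8 4 27 30 9 1 18-14 16-28 5-5 2-20-6-18 4-1-4-1-1-4-7-27 0-8 4-5 11-4 4-15 12-20-1-12 11-19 7-2 24 8 4 0-2-26 4-9 9-9-1-27-26 2-6 3-4-2-24-24-3-8-13-10-8-11z"/><path data-sink="527 309" data-exterior="1" d="M527 136l-6 2-5 11-13 16-7 16-3 17-6 5-9 1-3 5 1 50 3 6 0 9-4 3-9 3-20 0-16 13-29-8-7 2-11 19 1 12-12 20-4 15-11 4-4 5 0 8 9 31 19-4 18 0 10 14 7 14-4 14-1 24 26 0 14 2 36 18 6 0 14-8 10 4 11-2z"/><path data-sink="50 73" data-exterior="0" d="M193 16l-110 0-5 8-5-1-7-7-50 1 1 192 40 20 13 3 6 6 2 6 23-19-2-8 21-15 0-16 3-7-2-10 26-15-14-8-4-16 2-12 9-12 1-8 9-6 4 0 5 11 10 0 24-20 0-8 7-9-4-3 3-25-4-8z"/><path data-sink="262 499" data-exterior="0" d="M367 424l-2 17-5 5-9 19-9 11-16 12-9-1-27-30-8-4-5 0-7 8-33 2-12 9-19 5-5 0-5-4-1-8-11 10 4 14-17 15-8 0-12-8-22 12-28 4-6 3-11 12 345 1 2-17-19-29-1-27-2-2-22 0 0-27-14 1z"/>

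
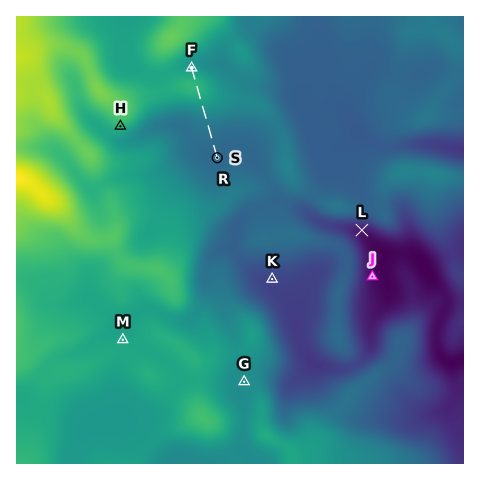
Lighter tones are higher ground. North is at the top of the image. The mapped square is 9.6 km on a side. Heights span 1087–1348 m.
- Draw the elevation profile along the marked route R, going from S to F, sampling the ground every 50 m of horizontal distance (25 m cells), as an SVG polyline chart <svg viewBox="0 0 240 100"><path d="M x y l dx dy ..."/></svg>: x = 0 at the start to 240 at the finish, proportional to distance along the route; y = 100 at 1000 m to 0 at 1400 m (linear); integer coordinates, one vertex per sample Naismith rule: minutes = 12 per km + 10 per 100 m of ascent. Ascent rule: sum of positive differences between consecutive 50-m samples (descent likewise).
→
<svg viewBox="0 0 240 100"><path d="M0 56l6 0 6 0 6 0 6 0 6 0 6-1 6 0 6 0 6 0 6-1 6 0 6-1 6 0 6-1 6 0 6-1 6-1 6-1 6-1 6-1 6-1 6-1 6-1 6-1 6-2 6-1 6-1 6-1 6-1 6-1 6 0 6 0 6 0 6 0 6 1 6 1 6 2 6 1 6 1 6 1"/></svg>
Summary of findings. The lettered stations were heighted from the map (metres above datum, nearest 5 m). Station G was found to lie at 1215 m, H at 1255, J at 1095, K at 1140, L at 1105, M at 1240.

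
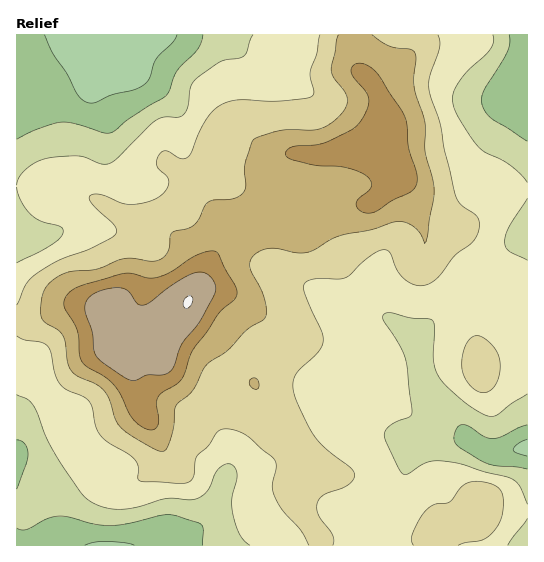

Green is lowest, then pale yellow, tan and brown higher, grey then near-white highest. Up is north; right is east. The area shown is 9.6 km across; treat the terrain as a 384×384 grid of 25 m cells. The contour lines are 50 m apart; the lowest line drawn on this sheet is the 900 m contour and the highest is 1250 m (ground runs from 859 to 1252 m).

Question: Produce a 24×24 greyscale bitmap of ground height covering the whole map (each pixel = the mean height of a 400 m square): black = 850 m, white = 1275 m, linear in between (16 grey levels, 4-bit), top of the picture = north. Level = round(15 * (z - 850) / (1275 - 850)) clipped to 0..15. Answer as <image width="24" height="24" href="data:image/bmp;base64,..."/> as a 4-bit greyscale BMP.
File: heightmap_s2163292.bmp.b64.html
<image width="24" height="24" href="data:image/bmp;base64,Qk2WAQAAAAAAAHYAAAAoAAAAGAAAABgAAAABAAQAAAAAACABAAATCwAAEwsAABAAAAAAAAAAAAAAABEREQAiIiIAMzMzAERERABVVVUAZmZmAHd3dwCIiIgAmZmZAKqqqgC7u7sAzMzMAN3d3QDu7u4A////ADMyIiM0Vmd2ZniHdUREVUREZnd2Zmd4dkRWZ2ZlZ3h3Zmd4dkRWd4h1Z3iHZlZmVEVneJh2Z4h2ZVVDMkZniqmHeIdmVVVEQ1Znm7mIiIdmZVVVZWZ4rMqYmYdmZVVndmeb3dypmYdmZlVodnec3d25mZh2ZVVndoms3d3KmZh2VVVnZom93M7sqYdmZmZmZniqu7zcqYd3ZndmZlZ4iZq7qYiId4h2ZUVneImaqpmZiImHZVZnd4iZqqqqqpmHZWZ3d3eJmaqqu6l3ZlZmZneImaqqvLl2ZUVVVnd4mau7zKh2VDRENWZ4mZmau6hlQzMyI0VniHeJu6dUMzMhEiRmZneJupdUMzIRESNVZmeKupdlQyIRERI1VmaJmZhmUw=="/>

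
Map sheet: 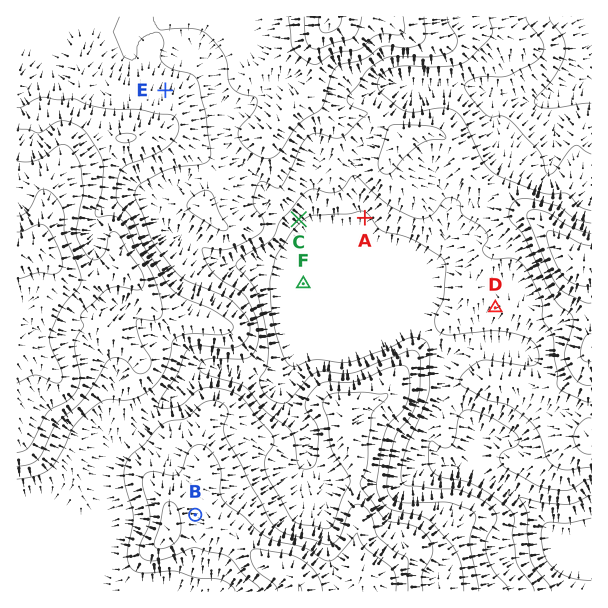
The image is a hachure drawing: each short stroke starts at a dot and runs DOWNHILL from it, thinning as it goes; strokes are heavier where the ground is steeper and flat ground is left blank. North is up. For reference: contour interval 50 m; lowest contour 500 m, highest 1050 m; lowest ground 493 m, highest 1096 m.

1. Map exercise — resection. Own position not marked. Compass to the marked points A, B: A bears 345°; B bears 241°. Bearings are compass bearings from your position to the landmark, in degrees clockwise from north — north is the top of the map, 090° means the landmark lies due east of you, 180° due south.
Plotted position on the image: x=412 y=395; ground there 740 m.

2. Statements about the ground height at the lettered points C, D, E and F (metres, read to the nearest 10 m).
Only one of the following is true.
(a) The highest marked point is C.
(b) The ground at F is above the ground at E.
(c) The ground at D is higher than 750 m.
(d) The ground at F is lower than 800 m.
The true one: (d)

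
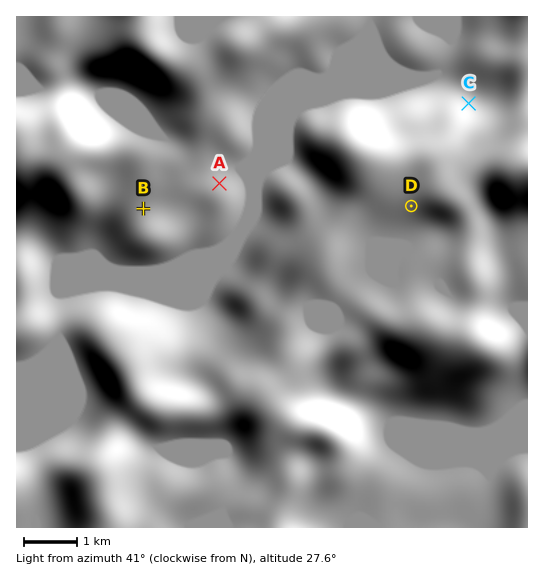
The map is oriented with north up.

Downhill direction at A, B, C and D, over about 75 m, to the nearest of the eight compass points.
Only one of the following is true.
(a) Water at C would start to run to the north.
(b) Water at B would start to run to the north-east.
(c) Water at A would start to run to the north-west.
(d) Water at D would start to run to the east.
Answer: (a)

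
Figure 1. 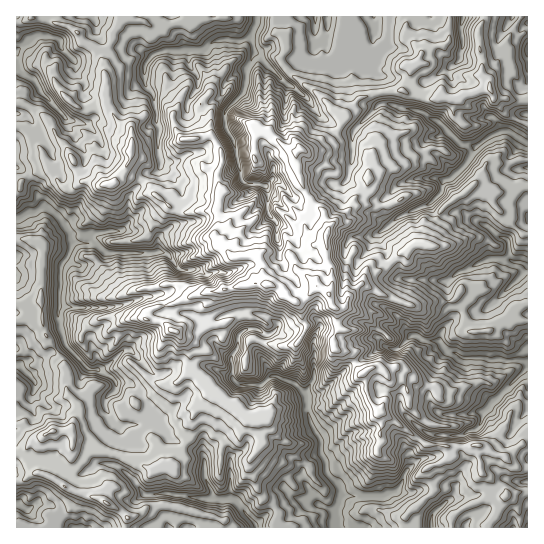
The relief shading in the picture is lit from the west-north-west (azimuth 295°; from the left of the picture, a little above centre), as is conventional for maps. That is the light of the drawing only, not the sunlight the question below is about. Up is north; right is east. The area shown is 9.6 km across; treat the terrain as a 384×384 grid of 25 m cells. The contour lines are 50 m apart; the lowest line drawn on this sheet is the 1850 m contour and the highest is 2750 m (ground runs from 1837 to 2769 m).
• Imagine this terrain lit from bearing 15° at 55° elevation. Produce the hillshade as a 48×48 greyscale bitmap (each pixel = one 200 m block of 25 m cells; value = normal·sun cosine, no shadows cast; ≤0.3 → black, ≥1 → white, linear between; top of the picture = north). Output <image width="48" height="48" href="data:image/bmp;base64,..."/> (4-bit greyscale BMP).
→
<image width="48" height="48" href="data:image/bmp;base64,Qk32BAAAAAAAAHYAAAAoAAAAMAAAADAAAAABAAQAAAAAAIAEAAATCwAAEwsAABAAAAAAAAAAAAAAABEREQAiIiIAMzMzAERERABVVVUAZmZmAHd3dwCIiIgAmZmZAKqqqgC7u7sAzMzMAN3d3QDu7u4A////AP7MlVQTqYqYis7tWL3uy7h3iaqLupvIeOy7lkIo3cu83//rR83uy6qrzMt5vKq5eXeoVEWc3u7u7u20SM3MqrzN3cyWu6qqmjRCWbzcy4mGanVSarupnLmHibiYiqmc3HVHvN3e1TMkfEZziYmozJZCIoZ5iIesqomsurzcdqmrqnmHiImb2nQxA4mqd5q4eJq6qaqprMzcqYl5mJiMyWUzWHiIiIqau7qImrvM3LzcpnlpqYiryGZYqmOd7t3d27u6q83dzMy6hnh3qorNp2Vop1vM3e7t3N3d7c3cu8upl4iImZq9dWZWmLyry97Nzd3u3czamrqZmIiLzKmrVGU2q8jMzLzMzd7brMzMu6iJqYne/tq6ZURK3Iq4eIm73c3Krdu9u4d4qK7//f3IVmRsyJqpu5dr3d2pve7bmImpit3qnv1UZGR6mavO7uup3OmJzu61WamqnMtwSFAFQEa6vM3v///+zYeK7odHvHWIqomZkgAWECnf/+3v/t7cu4iM+DVXuGZTiJaLcTRFInrO///ux2ZVeYid03d1ZVYlmpVrqrmTN7qruu6qZERGd4m9ppeHIBSMuolJqrikd6qHmnQ1iKqqh6q8qczKZFruupp0ZjNIM4mpqBBWi83cqbu7u7qprO7Kh2Z1UgBFE5eacyeZmbzdzMu6pleKvMy6mGMQABa2SuyYed7t2qmt3czKp7zLvN3e7tyVNa3JrN+63v7u3dy73arKvNze7+3//sy7ve697d/ty6qpre7tzqq5zKzv/+7+hUV5vuze3d3tx1ZTR73u24m4u87t3M6CISWL3ezsu93u2pdENFiqporLvNyZhlc1ZWze7u3LuZ3f3MqrqYiadO7tyoebqHR5is3d7+u7ylir3d7u7t3IWO7uuGRWiIVnmb3d36m8zqeInN7+7dx0jJzbVVQzZmVHmb3uznrL3+2pda3uypdqu1iTETIkZVi8uqvv7qy77+25qVa8yXebundBRDNFWJ3suazf/Jl97t26vdyt3bq8u9dGqInKau/rmb3NQmOMy7y7qc3a28zN3biLmc3tqc65msrhAkW5mr28uYiHe73M3Zm7jN3amax3rMrQaUeom8y8zMupedzc3ZrKvt2nvMtVebzQqWvdzLy9zM3u7K3f7ou57tuJ3dtZu8xQiN//7szN3Lve90fe2ryd/Kmb7cp+7r4Dzu/+/bnd7t3MUWeXVarOtWid7sme3bts/+//2rm+//6zB5pRWb39Fbqt7unM3LXrzv/+i+2aypYQWHUViN7RfdrM3urN3ceMrv/ovu7blkWKvLZrzO1E7srLvsnO7uycv/x7/u7u27vN7crM3ddM7qrcvLvu7ey736bO7d3dypqs7czsvIee7Jrdys3/7u6661vd3MzMqsuqvrzcvZvf5nvcynzNze78xpu8zMzLzMzLjJvcy5zddK3LqFVnZ73cl5u8zLu8uqzcvJvNyWRkO+7LqJmXdlVYqa3M3Lu8qr3dzZy820ABfu26qru4p0I2yr3d3LvMq83c3Ly77A=="/>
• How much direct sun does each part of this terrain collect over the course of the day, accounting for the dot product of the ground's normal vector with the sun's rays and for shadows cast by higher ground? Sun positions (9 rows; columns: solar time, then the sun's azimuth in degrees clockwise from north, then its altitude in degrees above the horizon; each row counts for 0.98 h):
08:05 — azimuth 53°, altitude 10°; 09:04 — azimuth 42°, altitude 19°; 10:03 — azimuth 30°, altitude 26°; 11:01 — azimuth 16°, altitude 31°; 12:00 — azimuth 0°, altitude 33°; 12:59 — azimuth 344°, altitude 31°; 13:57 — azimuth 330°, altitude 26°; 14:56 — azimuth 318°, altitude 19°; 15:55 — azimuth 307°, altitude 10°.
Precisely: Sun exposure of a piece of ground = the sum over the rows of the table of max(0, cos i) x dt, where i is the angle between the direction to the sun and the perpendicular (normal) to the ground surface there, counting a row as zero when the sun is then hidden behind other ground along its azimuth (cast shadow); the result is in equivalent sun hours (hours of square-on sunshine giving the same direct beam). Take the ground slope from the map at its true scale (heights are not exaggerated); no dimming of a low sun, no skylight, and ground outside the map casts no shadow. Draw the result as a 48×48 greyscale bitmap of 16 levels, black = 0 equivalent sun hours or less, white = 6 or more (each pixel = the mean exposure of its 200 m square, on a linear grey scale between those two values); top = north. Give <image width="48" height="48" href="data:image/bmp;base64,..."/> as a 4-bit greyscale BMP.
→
<image width="48" height="48" href="data:image/bmp;base64,Qk32BAAAAAAAAHYAAAAoAAAAMAAAADAAAAABAAQAAAAAAIAEAAATCwAAEwsAABAAAAAAAAAAAAAAABEREQAiIiIAMzMzAERERABVVVUAZmZmAHd3dwCIiIgAmZmZAKqqqgC7u7sAzMzMAN3d3QDu7u4A////AKynQSIUMkZURXirWHq6iHVFVWZldnqENcqqcxED3GZVi++lEqmsp3hmnaY1yUaWNhJDMROrnOy7qIdCRYqXVXi8ze1hS7h3RgABKM2nhAAAAiERSYVGNmQQAjSHVlZ5y3EX28u9kyATdiNCVDV0mFRBADIlNFNZU3m6dnvXE5d4dGVFVUNGZkIhAShzI3iDNlh3ZnMknLzKhHVaVVZYdldCSCFZdThGmaZVdni8upq6UlYVhEEzZVWJVBEkiXatxrpjR5urqZqXUkVUd0mpZjZnhAenaO/qu67+26qqmrl2U1VlVGVmRIMzUpUmdjjbjMu/u5qmZWaHdVVXh3dkMjd1WlS7ibnKiru2eYiah3ZYhlWc/rhFZDNZp0hhMzN82om7iqZLqmREdmr+u7YyR0NatVhWl2MW3MqIicqGhViFR6tBFYMBImNGNHWczbZ0jcVnibpiNIaZa5MhMAABEReDaHre3u/9eTeJuCEWeUIlcxU3QAEREQPf7t7c3LupqGRYojNBVXMQNHIoEBEQJGhpueyaUgAAFVZXZFQ0AUUCV0MVSLtxGZeYFFhkEQACZFaJWGSCAAN5djQSMTRyJ1dihRATZ4mGMoiIachXZXrtl3cxEQAUAkMlIQAiOL3biHeGeXeJ3rdUMxAAAAARE2WoMBN2RXe7l7qHZVVkFJ7ZQQAAABajFrhhON7Lp2VK3NqWZ63N2pVq7tp0I4uoi65Y3v7dupmErZmXbPze////3Kvezexry63KZTNDScy7a4iGeor+/++0ASAFrMnN2qq6kxMQIVrdyXiEWZuoZ3lGcxWIiJm6eJaduFIBASIiMSWHabczIQFFJHu9/ayoeHm8vMd5llNIUu7KdkWay1KKvKvK7XyalkJXzd7u7tuSKN3ZZkEAJFEUi8yrW2aavGU1SN/dy7cjalaFITMRE1QlVXvYxVqpnPqEECfqdzI3mBIyABEBIRSqqpefp7i47suIpyA5kjR5h0QRMhEBF5vKmZiJlHc6zcuFbPt1zXaIhpI2mIvJVd65iJ1iADRohmh3ZHqondmry7hodrzsVUmXZqZDETZ4VYm6lkIhJcyZq2eJabu6dXZXrJczdiZiWJiaq7l3E42pqIinnquHmJVABHg2o1ibqoirmZu4zHr+zliW3Kp6u5eZl4cldL3/3KnLqGaKgQFrhIppuraZuYWO/rQkfL/7/XSszdmEEUQQAbeKQQV7/GaKu6Sf/8v+pYZM3togJ1MRWUrGFah73bfpmbKP3rvLWtyEcwAAEkIDIdlyi6iZvbnKnHcovuyUru2mMTaZqmJJvMlH3qmYi3i9m9mWrcVM/t3v/aq9zcqamZJKvJmpiInO2ueGvFXdzLqqhWRIy6jJeXiMmpq6lZ3uv/5ktkuqqpqqqqmHWqq5iqzMgki6qSaJq9/5eLaJqamZrNqXRXepmTe3No2nYyERAmmZYliJmZiZh2zLhmmalRAACKynZXZiQgAEepqJqpmaiavLp3mJqnNI3/qpeKu5mFRFiavLmZmaiaq6qLt3tg=="/>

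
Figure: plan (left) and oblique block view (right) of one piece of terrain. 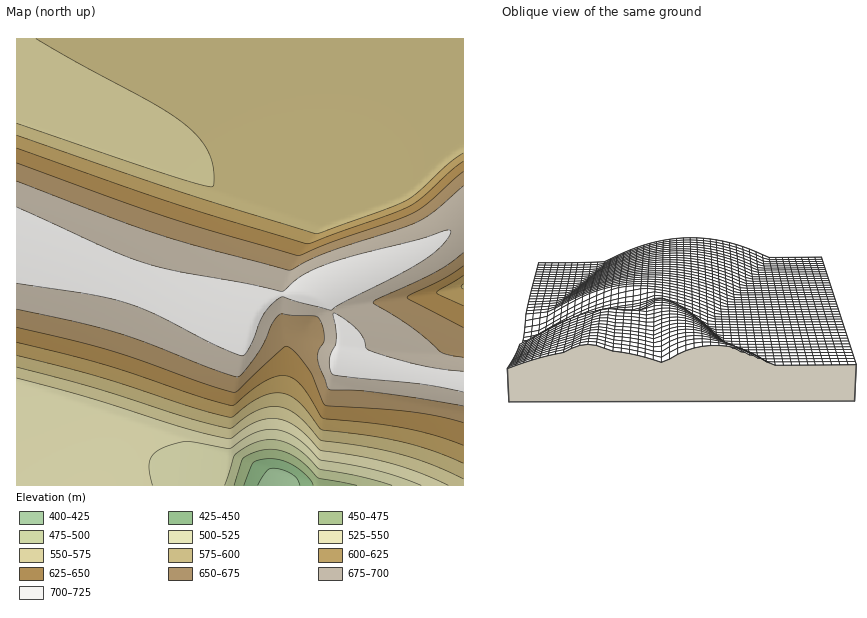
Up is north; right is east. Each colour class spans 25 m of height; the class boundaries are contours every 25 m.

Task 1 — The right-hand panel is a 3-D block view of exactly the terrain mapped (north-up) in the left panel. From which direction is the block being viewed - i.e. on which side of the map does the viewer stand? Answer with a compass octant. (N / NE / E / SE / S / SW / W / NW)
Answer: E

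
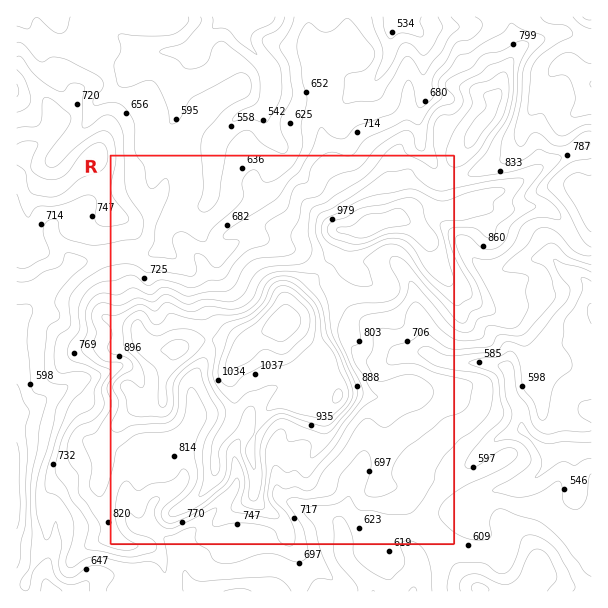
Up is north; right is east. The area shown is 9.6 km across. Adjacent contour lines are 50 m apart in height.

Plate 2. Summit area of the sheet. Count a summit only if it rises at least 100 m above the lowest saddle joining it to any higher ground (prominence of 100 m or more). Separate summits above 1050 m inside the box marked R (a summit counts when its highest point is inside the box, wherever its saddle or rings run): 2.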